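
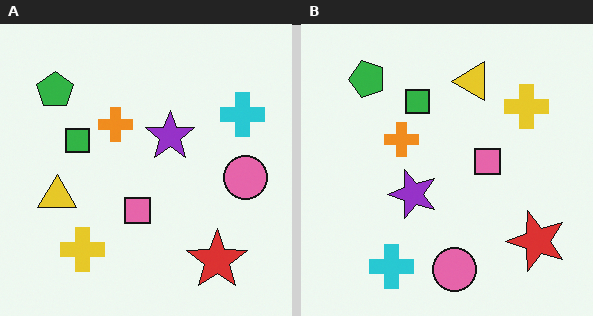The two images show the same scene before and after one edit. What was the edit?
The transformation is: transposed (reflected across the top-left ↔ bottom-right diagonal).

Shapes have swapped their row and column positions — what was in the top-right is now in the bottom-left — a diagonal reflection.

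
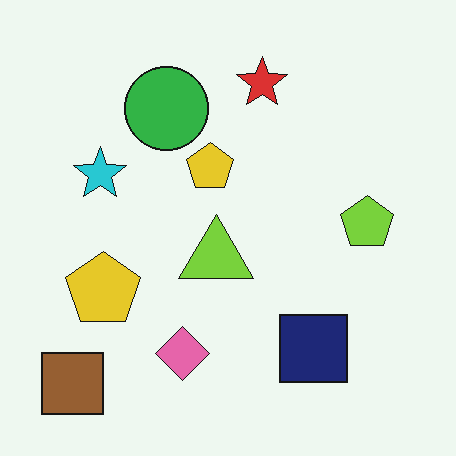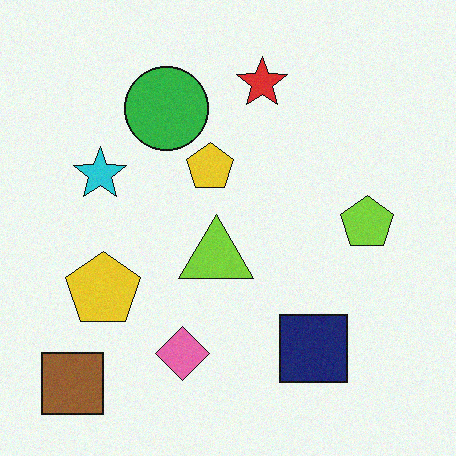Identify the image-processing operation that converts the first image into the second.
The second image is the first degraded with a light layer of grain.

Random speckle covers the whole image, including the flat background.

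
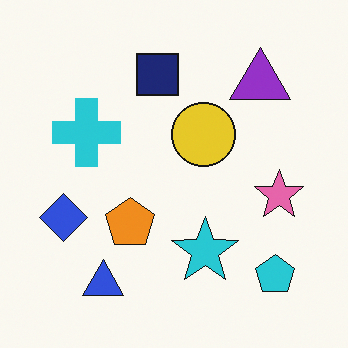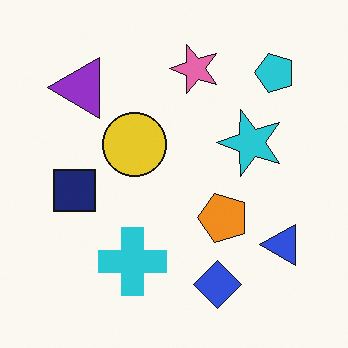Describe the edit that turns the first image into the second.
This is the original image rotated 90° counter-clockwise.

The cyan pentagon sits in the bottom-right of the first image and the top-right of the second — consistent with a whole-image 90° counter-clockwise rotation.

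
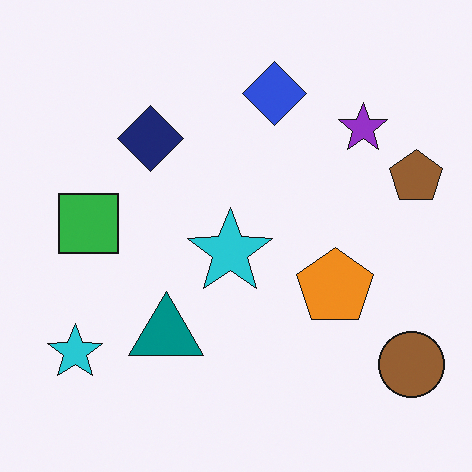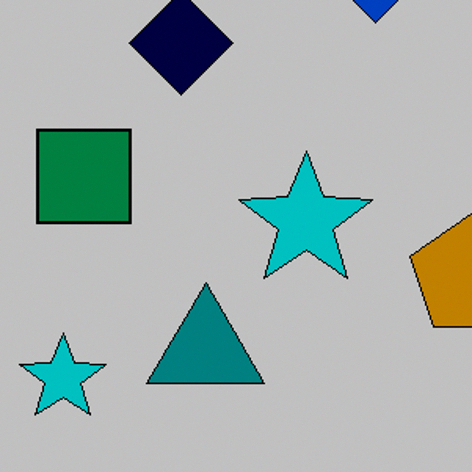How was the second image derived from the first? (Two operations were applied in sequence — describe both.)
The second image is the first heavily posterized to just a handful of flat colors, then cropped to a modestly smaller region and rescaled.

Each flat color has snapped to a coarser quantized level — most visibly, the near-white background has dropped to a flat grey. The visible shapes are larger and the field of view is narrower; shapes near the original edges may be partly or wholly outside the frame — a crop-and-rescale.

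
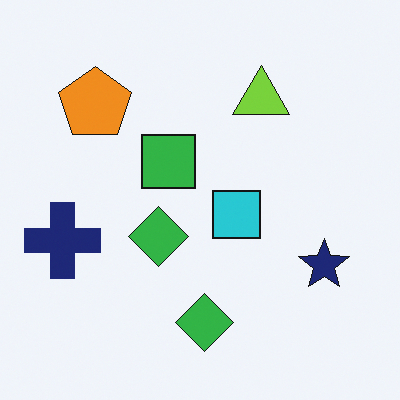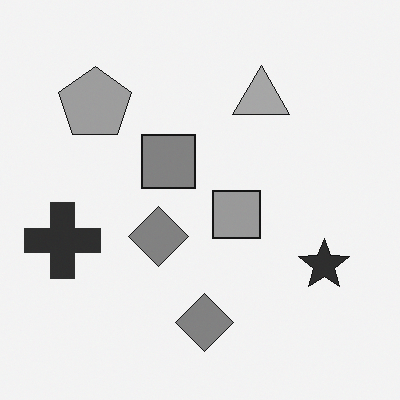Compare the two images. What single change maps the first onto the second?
Converted to grayscale.

All color is removed — every shape is now a shade of grey.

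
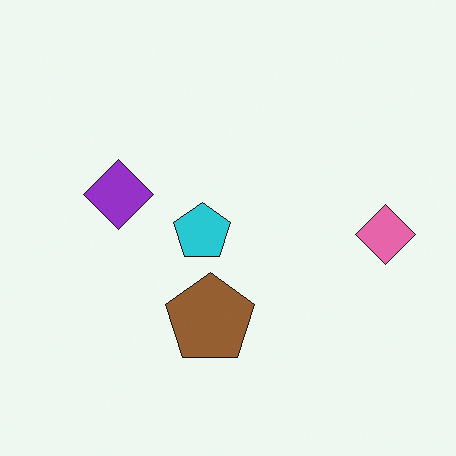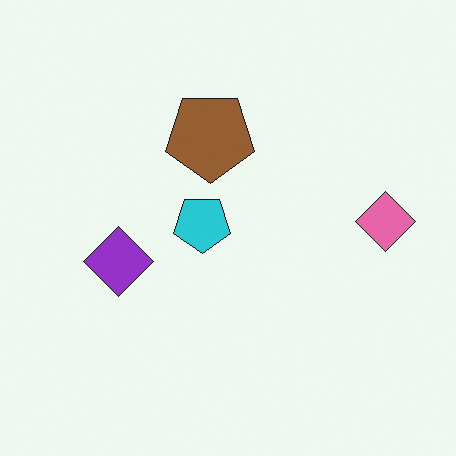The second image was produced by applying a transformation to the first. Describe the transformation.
The transformation is: flipped vertically (top ↔ bottom).

The brown pentagon is in the bottom of the first image and the top of the second — shapes on opposite sides of the horizontal midline have swapped in a mirror flip.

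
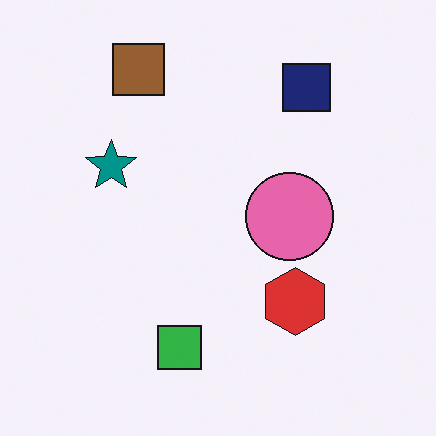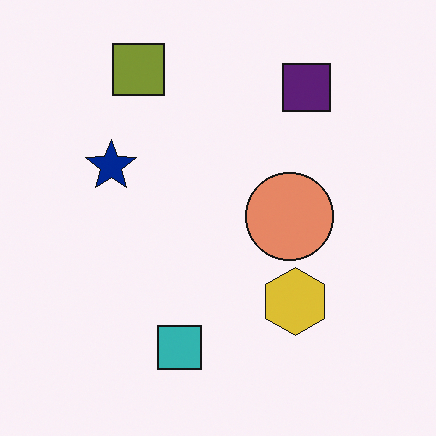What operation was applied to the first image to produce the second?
The transformation is: hue-shifted slightly.

Every shape's color has rotated by the same amount around the hue wheel — a uniform hue shift.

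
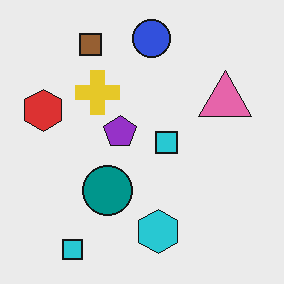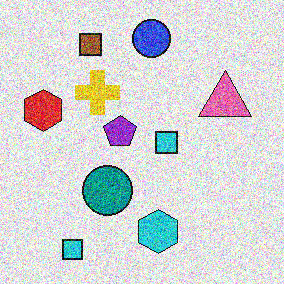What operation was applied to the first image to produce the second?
Degraded with a thick layer of grain.

Random speckle covers the whole image, including the flat background.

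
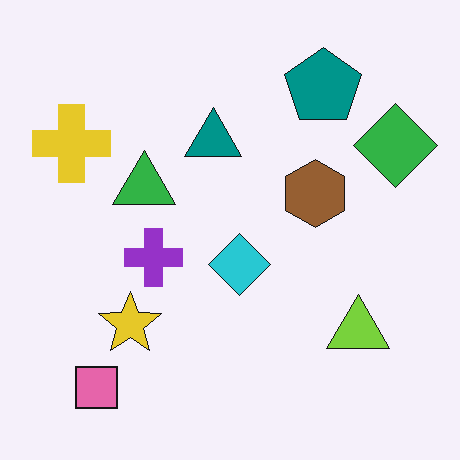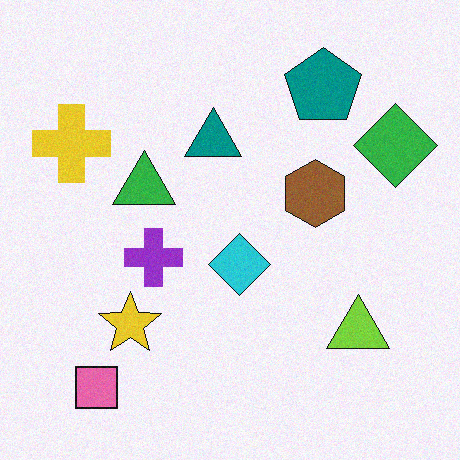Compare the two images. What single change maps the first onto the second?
Degraded with light additive noise.

Random speckle covers the whole image, including the flat background.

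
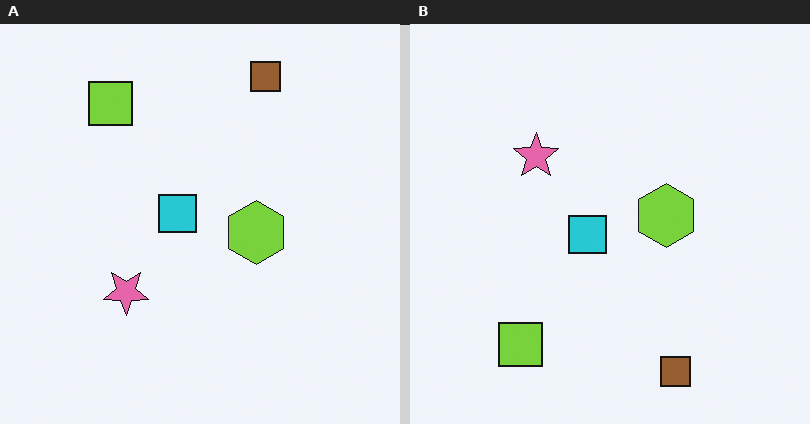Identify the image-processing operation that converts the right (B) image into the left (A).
The image was flipped vertically (top ↔ bottom).

The brown square is in the bottom of the right (B) image and the top of the left (A) — shapes on opposite sides of the horizontal midline have swapped in a mirror flip.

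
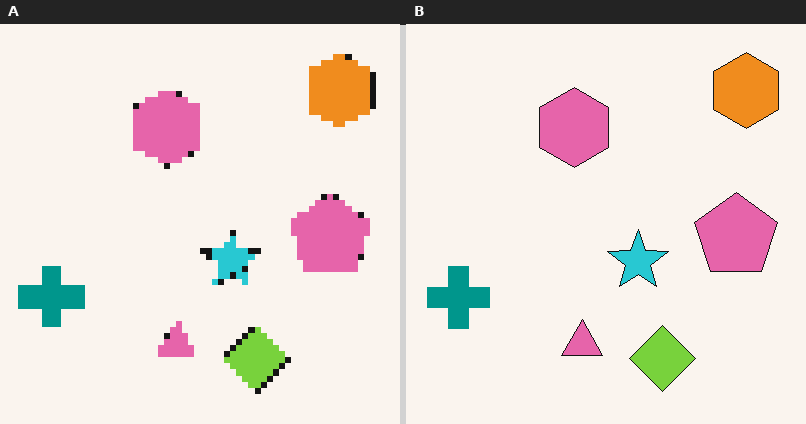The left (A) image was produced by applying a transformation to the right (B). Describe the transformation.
Moderately pixelated.

Shapes are reduced to large square blocks; fine edges and outlines are lost — a downscale-then-upscale (mosaic) effect.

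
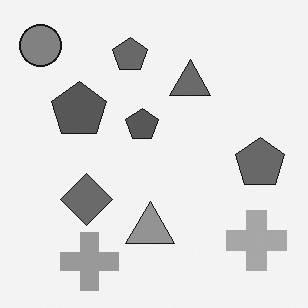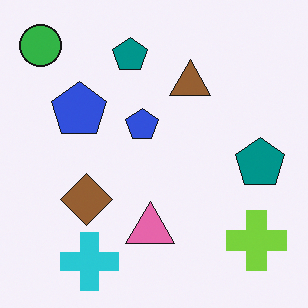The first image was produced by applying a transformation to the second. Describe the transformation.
Converted to grayscale.

All color is removed — every shape is now a shade of grey.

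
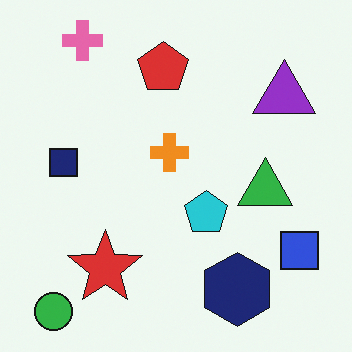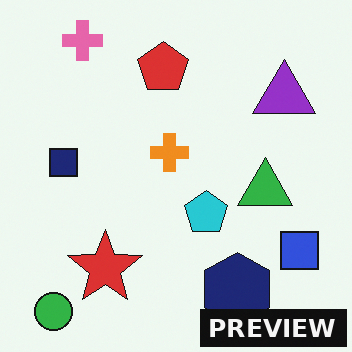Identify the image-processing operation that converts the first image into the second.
This is the original image watermarked with the text "PREVIEW" in the lower-right corner.

A dark label reading "PREVIEW" appears in the lower-right corner.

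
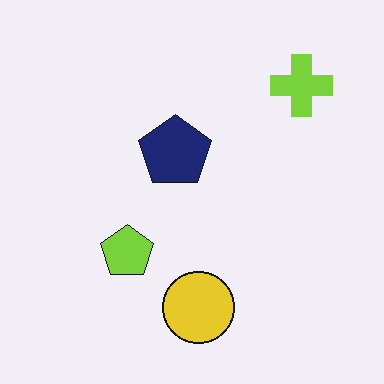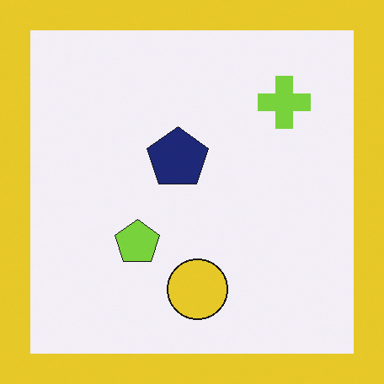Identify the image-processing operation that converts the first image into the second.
This is the original image framed with a yellow border.

A solid yellow frame runs around the edge of the second image, with the content slightly shrunk inside it.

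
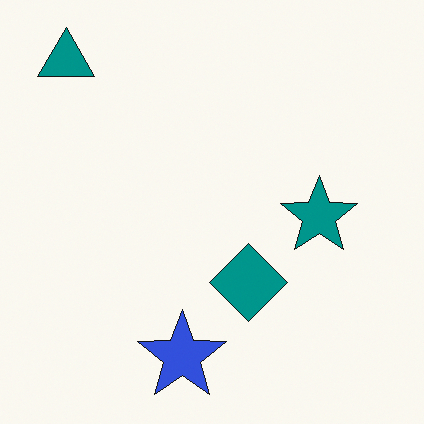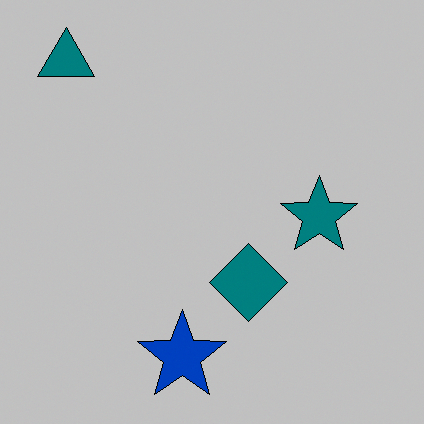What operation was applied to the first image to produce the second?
It was aggressively posterized.

Each flat color has snapped to a coarser quantized level — most visibly, the near-white background has dropped to a flat grey.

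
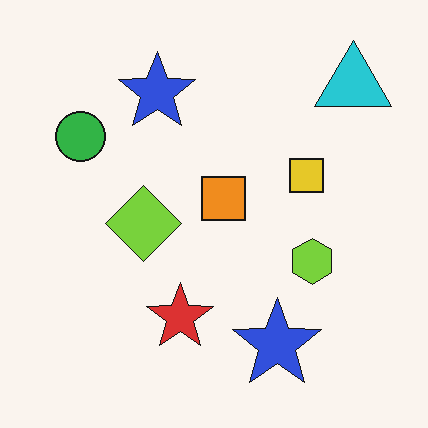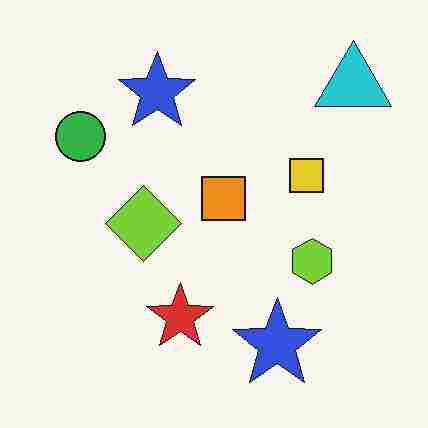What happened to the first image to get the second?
The image was degraded with heavy JPEG compression.

Blocky 8×8 compression artifacts appear around shape edges and the flat background shows ringing — characteristic JPEG degradation.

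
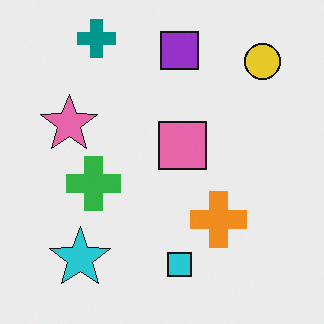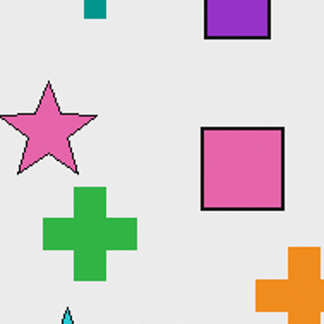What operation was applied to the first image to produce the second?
This is the original image cropped tightly and scaled back up.

The visible shapes are larger and the field of view is narrower; shapes near the original edges may be partly or wholly outside the frame — a crop-and-rescale.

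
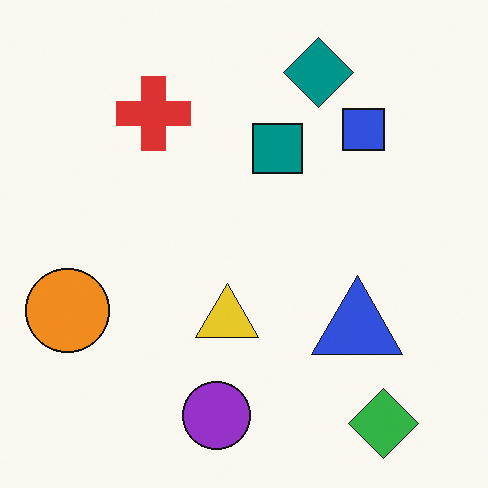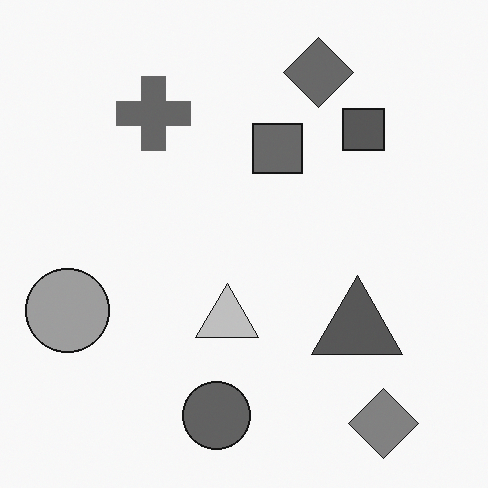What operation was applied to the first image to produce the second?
It was converted to grayscale.

All color is removed — every shape is now a shade of grey.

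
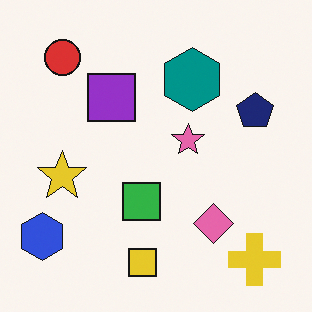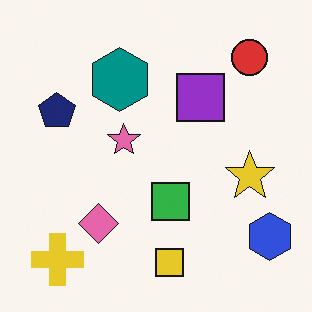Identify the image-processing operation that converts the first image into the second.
The transformation is: flipped horizontally (left ↔ right).

The blue hexagon is in the bottom-left of the first image and the bottom-right of the second — shapes on opposite sides of the vertical midline have swapped in a mirror flip.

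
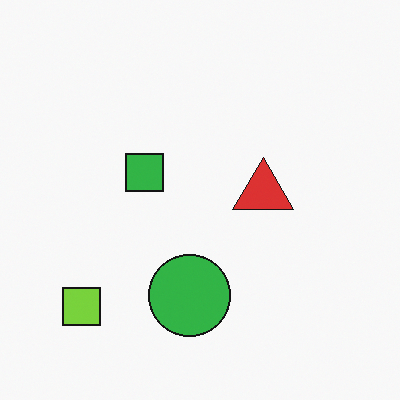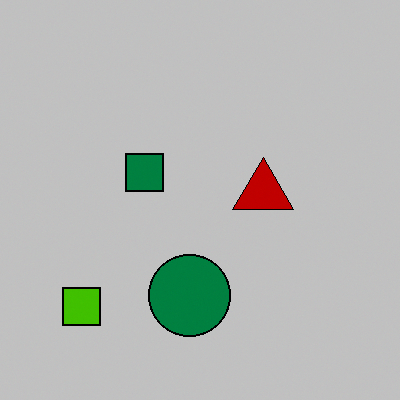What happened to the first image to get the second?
The second image is the first heavily posterized to just a handful of flat colors.

Each flat color has snapped to a coarser quantized level — most visibly, the near-white background has dropped to a flat grey.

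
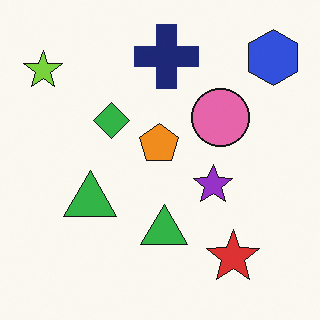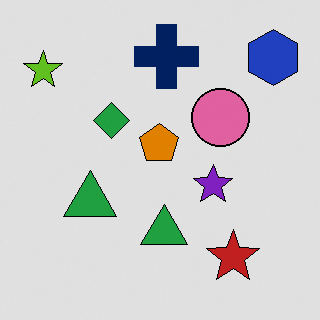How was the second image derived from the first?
The second image is the first moderately posterized.

Each flat color has snapped to a coarser quantized level — most visibly, the near-white background has dropped to a flat grey.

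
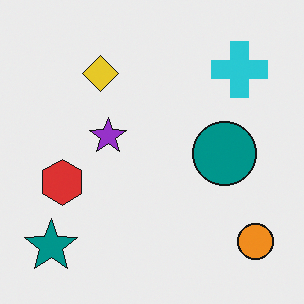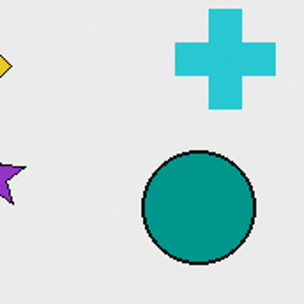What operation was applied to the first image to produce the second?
The image was cropped to a noticeably smaller region and rescaled.

The visible shapes are larger and the field of view is narrower; shapes near the original edges may be partly or wholly outside the frame — a crop-and-rescale.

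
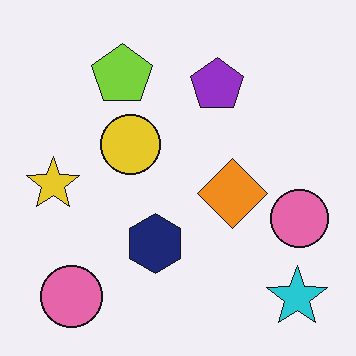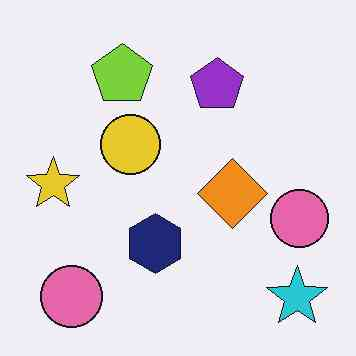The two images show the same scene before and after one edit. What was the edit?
The transformation is: JPEG-compressed with visible artifacts.

Blocky 8×8 compression artifacts appear around shape edges and the flat background shows ringing — characteristic JPEG degradation.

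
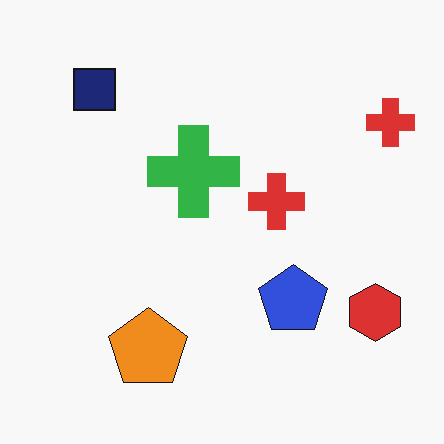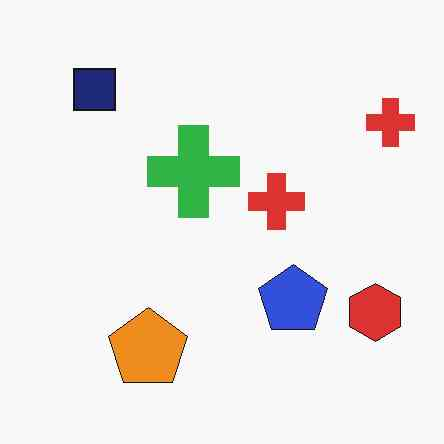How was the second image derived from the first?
JPEG-compressed with visible artifacts.

Blocky 8×8 compression artifacts appear around shape edges and the flat background shows ringing — characteristic JPEG degradation.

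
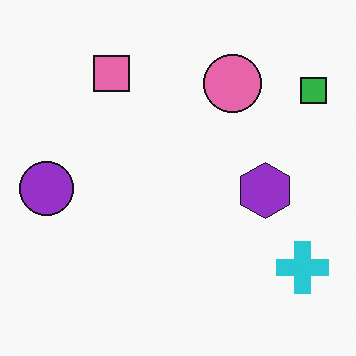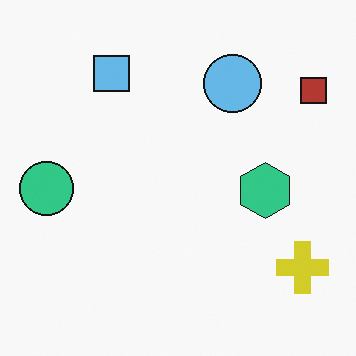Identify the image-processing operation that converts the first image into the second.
Hue-shifted through roughly half the color wheel.

Every shape's color has rotated by the same amount around the hue wheel — a uniform hue shift.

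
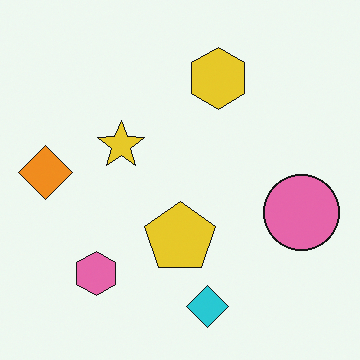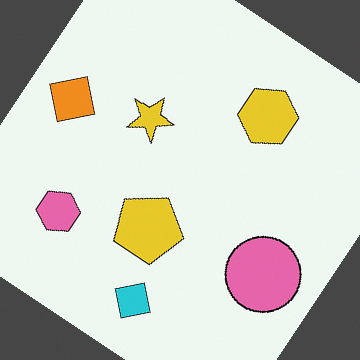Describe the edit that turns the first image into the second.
The image was rotated clockwise by a large amount — several tens of degrees.

Every shape is tilted by the same angle and the image corners show triangular fill wedges — a whole-image rotation by a non-right angle.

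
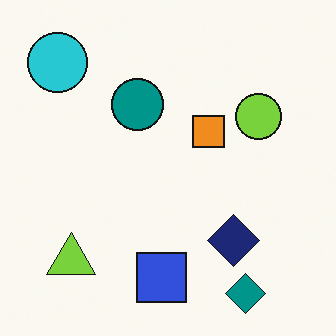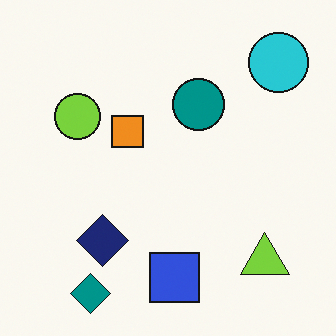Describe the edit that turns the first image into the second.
The transformation is: flipped horizontally (left ↔ right).

The cyan circle is in the top-left of the first image and the top-right of the second — shapes on opposite sides of the vertical midline have swapped in a mirror flip.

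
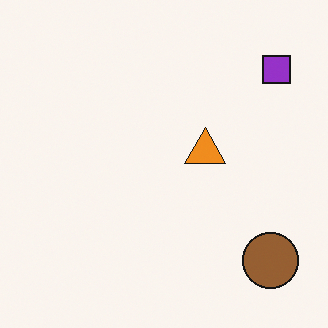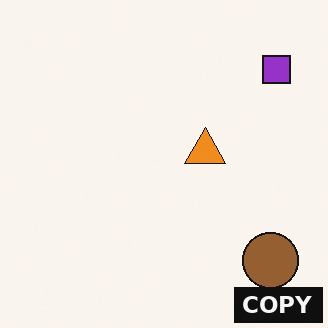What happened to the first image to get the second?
The second image is the first watermarked with the text "COPY" in the lower-right corner.

A dark label reading "COPY" appears in the lower-right corner.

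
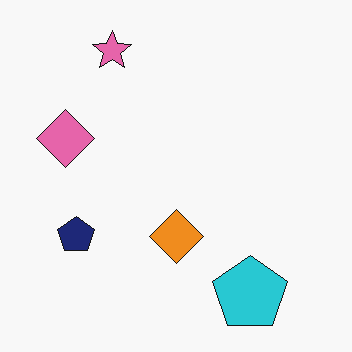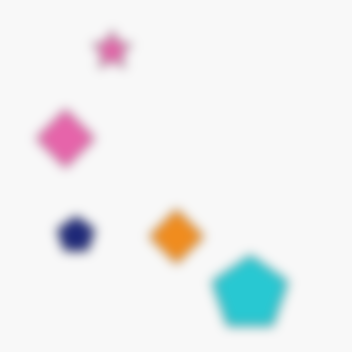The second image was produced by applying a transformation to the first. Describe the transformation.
The transformation is: strongly gaussian-blurred.

Shape edges and outlines are uniformly softened across the whole image.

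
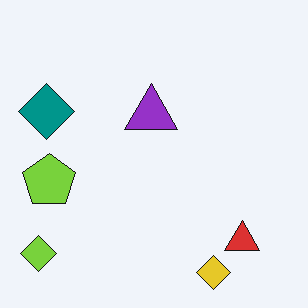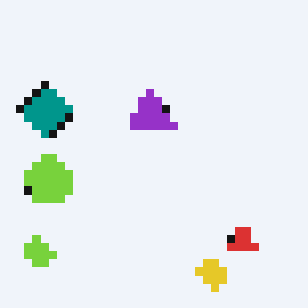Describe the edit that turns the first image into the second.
Pixelated into visible square blocks.

Shapes are reduced to large square blocks; fine edges and outlines are lost — a downscale-then-upscale (mosaic) effect.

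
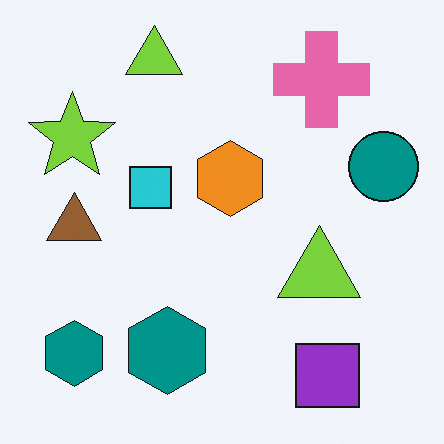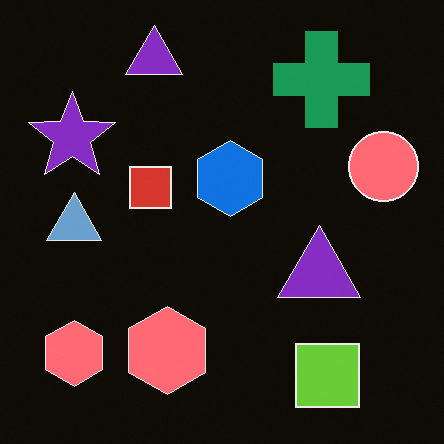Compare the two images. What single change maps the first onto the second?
It was color-inverted (negative).

The light background has become dark and every shape's color is its complement — a photographic negative.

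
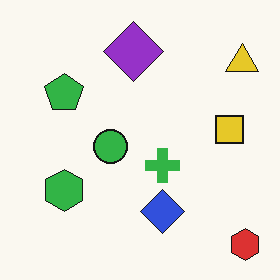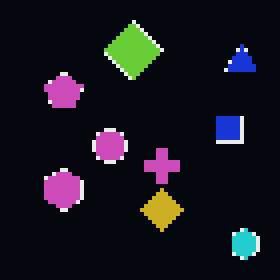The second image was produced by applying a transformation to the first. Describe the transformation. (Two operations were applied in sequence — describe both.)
The second image is the first lightly pixelated (a mild mosaic effect), then color-inverted (negative).

Shapes are reduced to large square blocks; fine edges and outlines are lost — a downscale-then-upscale (mosaic) effect. The light background has become dark and every shape's color is its complement — a photographic negative.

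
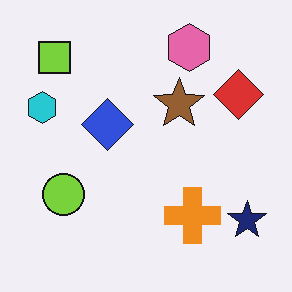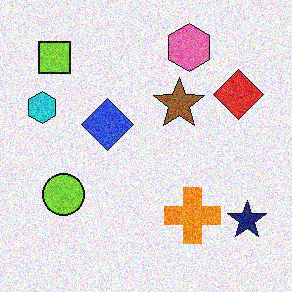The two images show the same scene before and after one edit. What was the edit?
The transformation is: degraded with visible gaussian noise.

Random speckle covers the whole image, including the flat background.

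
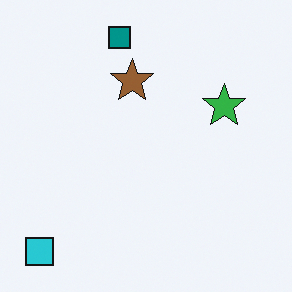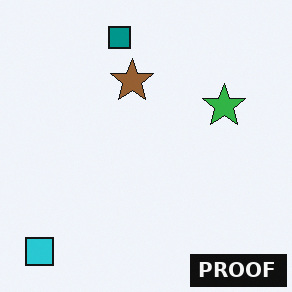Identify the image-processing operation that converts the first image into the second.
The transformation is: watermarked with the text "PROOF" in the lower-right corner.

A dark label reading "PROOF" appears in the lower-right corner.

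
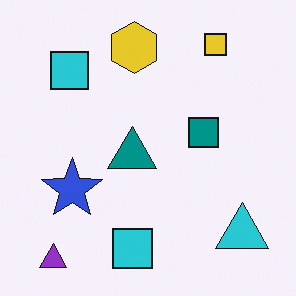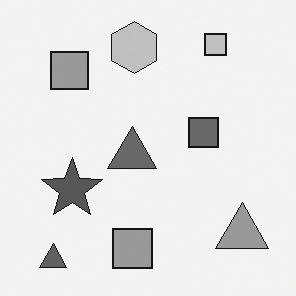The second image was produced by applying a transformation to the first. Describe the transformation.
This is the original image converted to grayscale.

All color is removed — every shape is now a shade of grey.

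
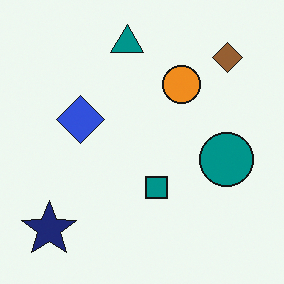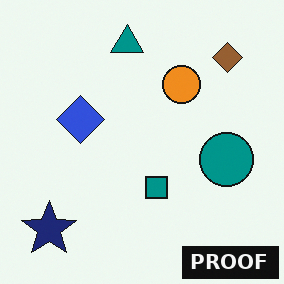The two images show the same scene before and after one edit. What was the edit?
It was watermarked with the text "PROOF" in the lower-right corner.

A dark label reading "PROOF" appears in the lower-right corner.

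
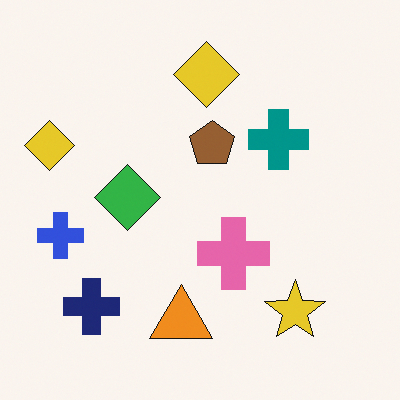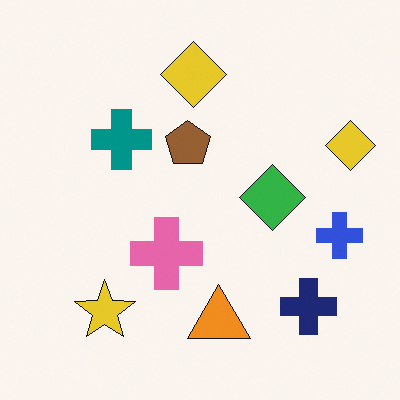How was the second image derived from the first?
It was flipped horizontally (left ↔ right).

The blue cross is in the left of the first image and the right of the second — shapes on opposite sides of the vertical midline have swapped in a mirror flip.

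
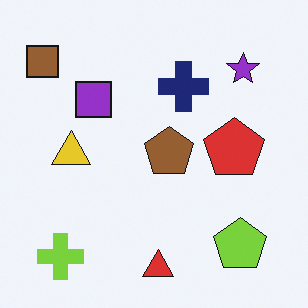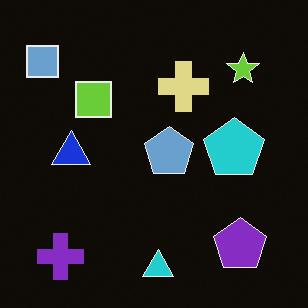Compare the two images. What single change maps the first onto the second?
The transformation is: color-inverted (negative).

The light background has become dark and every shape's color is its complement — a photographic negative.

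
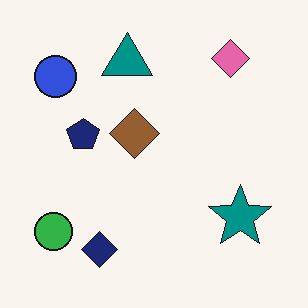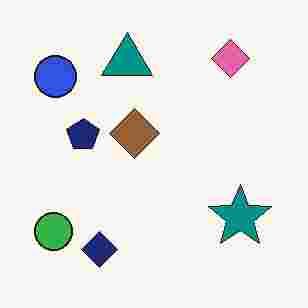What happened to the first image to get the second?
Degraded with heavy JPEG compression.

Blocky 8×8 compression artifacts appear around shape edges and the flat background shows ringing — characteristic JPEG degradation.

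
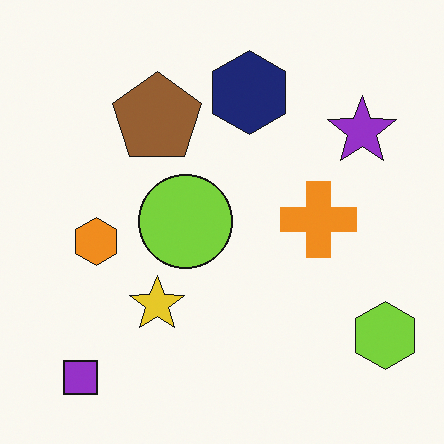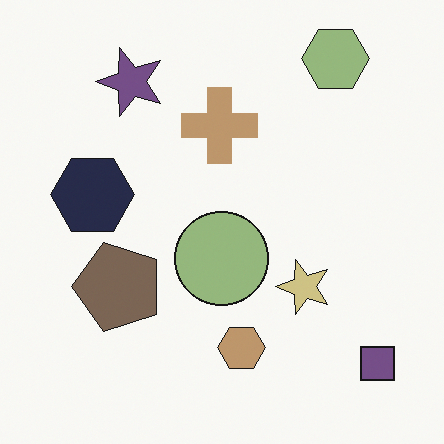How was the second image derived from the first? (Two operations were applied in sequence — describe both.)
Rotated 90° counter-clockwise, then made much more muted (saturation change).

The purple square sits in the bottom-left of the first image and the bottom-right of the second — consistent with a whole-image 90° counter-clockwise rotation. All colors are more muted and greyish — a global saturation change.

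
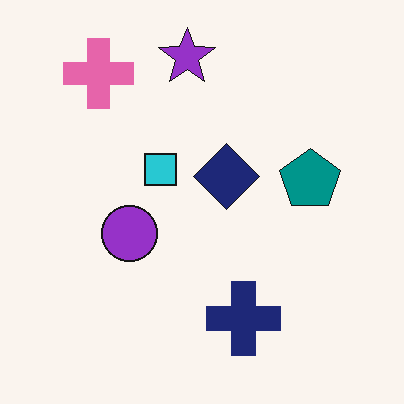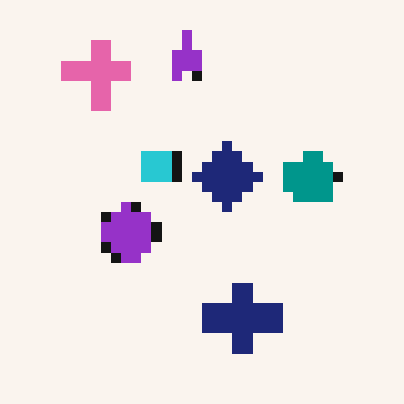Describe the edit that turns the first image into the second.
The second image is the first coarsely pixelated.

Shapes are reduced to large square blocks; fine edges and outlines are lost — a downscale-then-upscale (mosaic) effect.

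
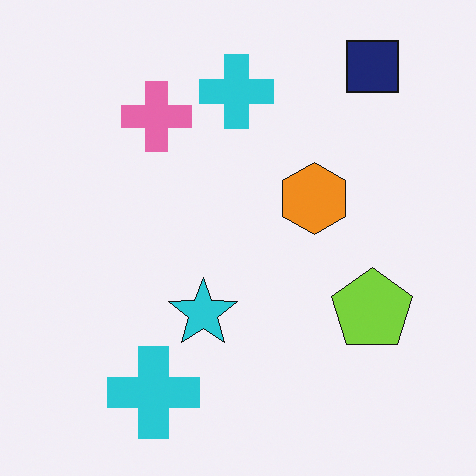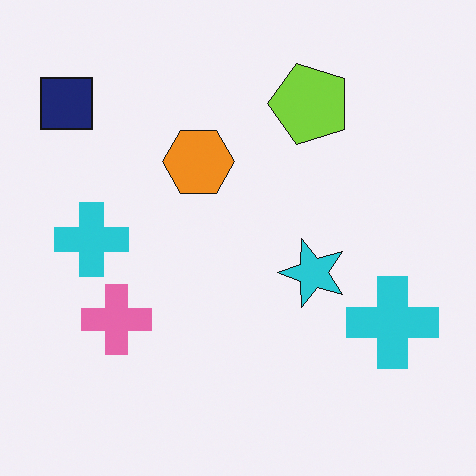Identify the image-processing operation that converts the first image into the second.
The second image is the first rotated 90° counter-clockwise.

The navy square sits in the top-right of the first image and the top-left of the second — consistent with a whole-image 90° counter-clockwise rotation.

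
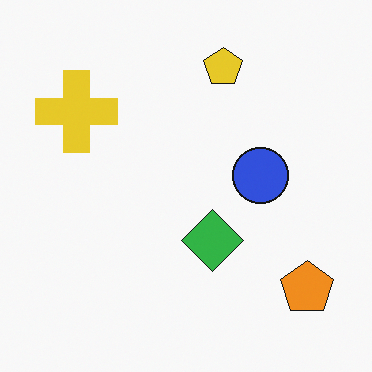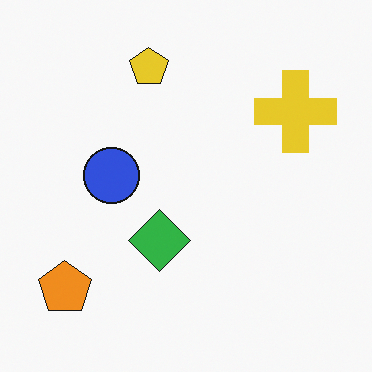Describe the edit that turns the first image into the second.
The image was flipped horizontally (left ↔ right).

The orange pentagon is in the bottom-right of the first image and the bottom-left of the second — shapes on opposite sides of the vertical midline have swapped in a mirror flip.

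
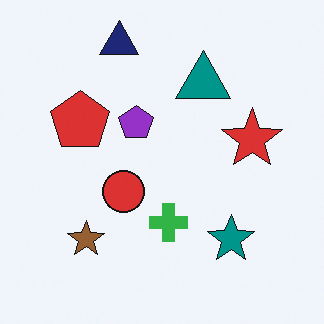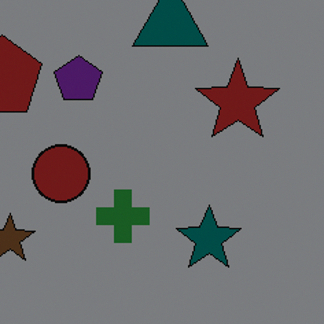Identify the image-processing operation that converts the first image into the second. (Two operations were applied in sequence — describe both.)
It was cropped to a modestly smaller region and rescaled, then substantially darkened.

The visible shapes are larger and the field of view is narrower; shapes near the original edges may be partly or wholly outside the frame — a crop-and-rescale. Every pixel — background and shapes alike — is uniformly darkened.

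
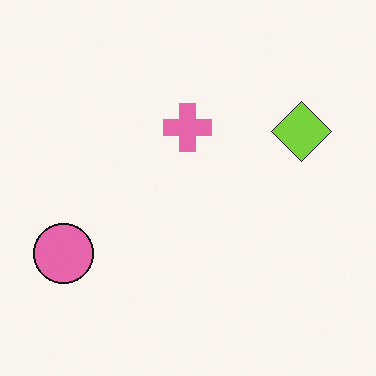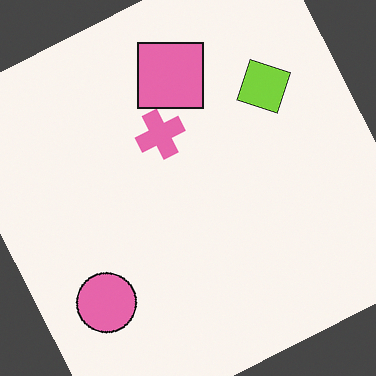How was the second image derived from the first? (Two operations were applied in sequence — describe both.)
This is the original image rotated counter-clockwise by a moderate amount, then overlaid with an additional pink square.

Every shape is tilted by the same angle and the image corners show triangular fill wedges — a whole-image rotation by a non-right angle. A pink square appears in the second image that is absent from the first.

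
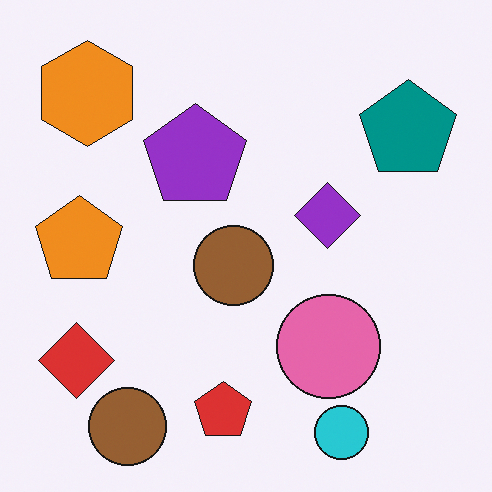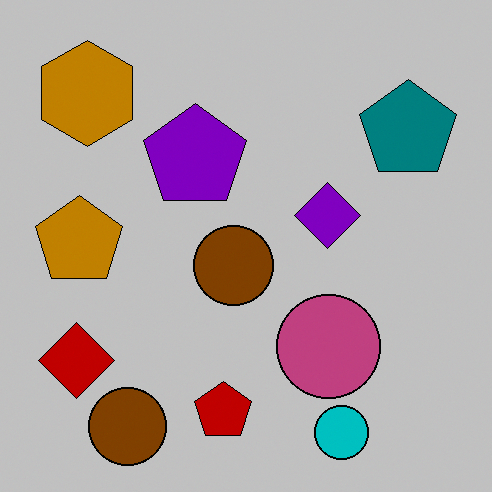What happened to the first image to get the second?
This is the original image aggressively posterized.

Each flat color has snapped to a coarser quantized level — most visibly, the near-white background has dropped to a flat grey.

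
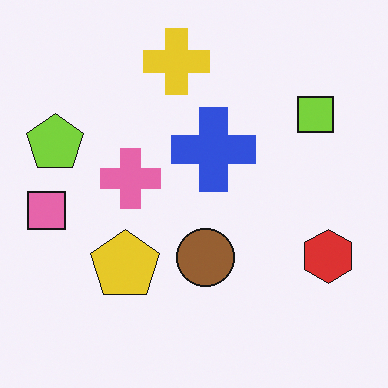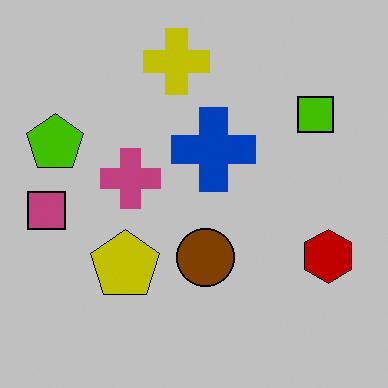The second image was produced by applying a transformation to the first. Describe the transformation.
Aggressively posterized.

Each flat color has snapped to a coarser quantized level — most visibly, the near-white background has dropped to a flat grey.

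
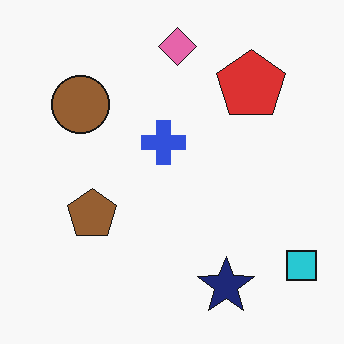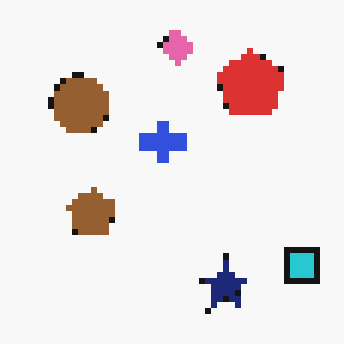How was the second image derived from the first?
The transformation is: pixelated into visible square blocks.

Shapes are reduced to large square blocks; fine edges and outlines are lost — a downscale-then-upscale (mosaic) effect.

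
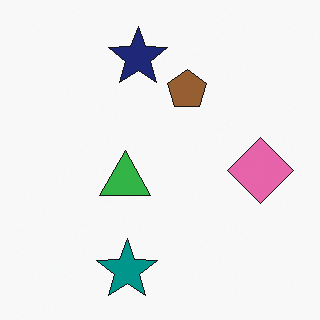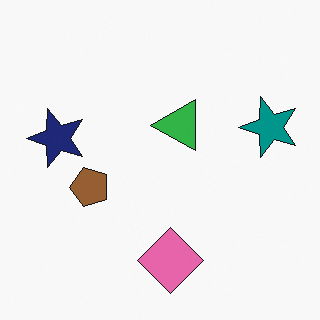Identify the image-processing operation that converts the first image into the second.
This is the original image transposed (reflected across the top-left ↔ bottom-right diagonal).

Shapes have swapped their row and column positions — what was in the top-right is now in the bottom-left — a diagonal reflection.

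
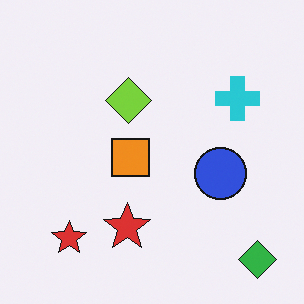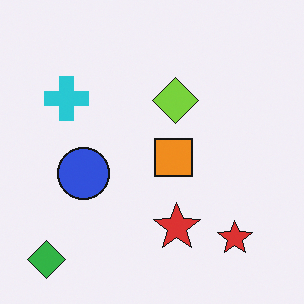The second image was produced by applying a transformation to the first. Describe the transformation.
The image was flipped horizontally (left ↔ right).

The green diamond is in the bottom-right of the first image and the bottom-left of the second — shapes on opposite sides of the vertical midline have swapped in a mirror flip.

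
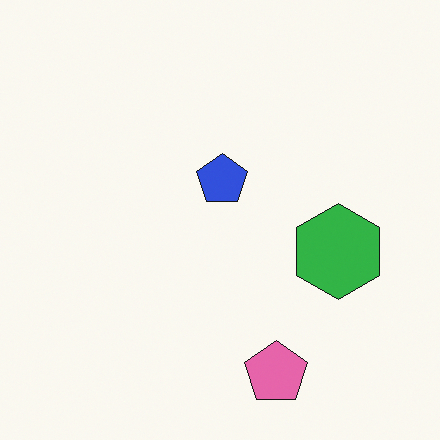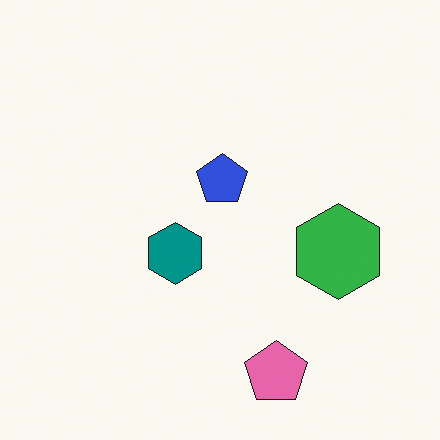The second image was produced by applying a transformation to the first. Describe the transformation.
The transformation is: overlaid with an additional teal hexagon.

A teal hexagon appears in the second image that is absent from the first.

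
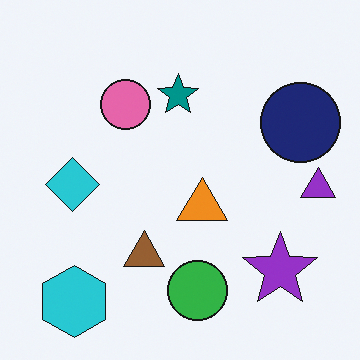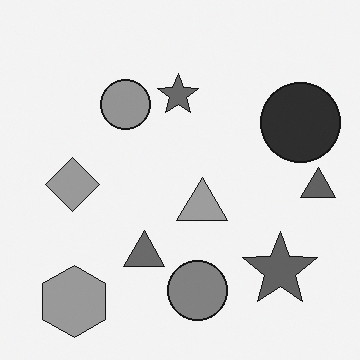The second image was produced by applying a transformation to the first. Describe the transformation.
This is the original image converted to grayscale.

All color is removed — every shape is now a shade of grey.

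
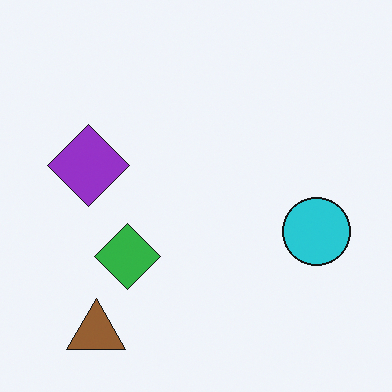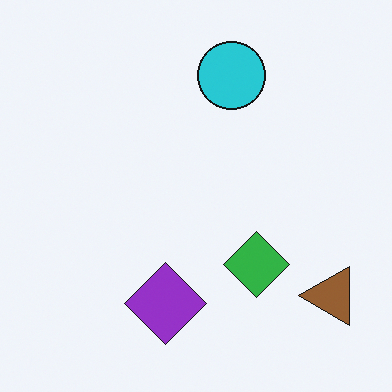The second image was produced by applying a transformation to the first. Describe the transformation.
The second image is the first rotated 90° counter-clockwise.

The brown triangle sits in the bottom-left of the first image and the bottom-right of the second — consistent with a whole-image 90° counter-clockwise rotation.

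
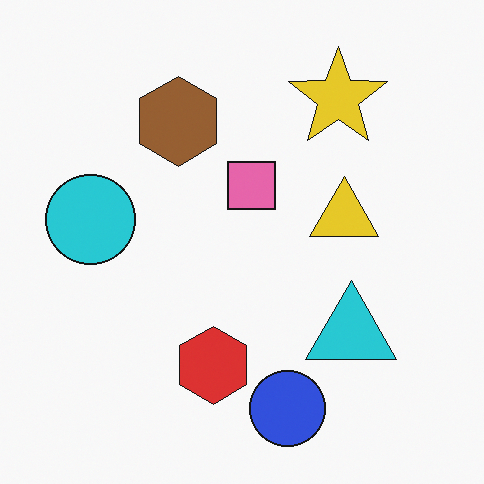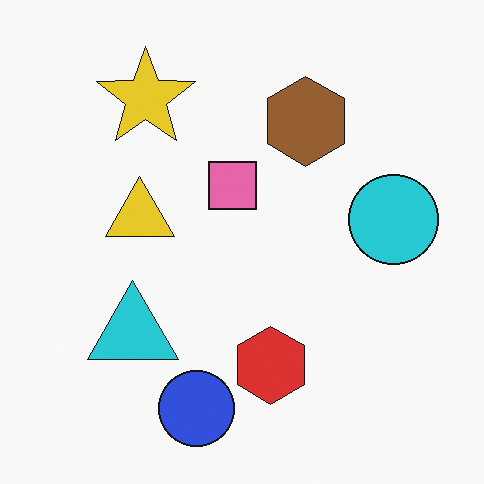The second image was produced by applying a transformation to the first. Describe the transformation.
Flipped horizontally (left ↔ right).

The cyan circle is in the left of the first image and the right of the second — shapes on opposite sides of the vertical midline have swapped in a mirror flip.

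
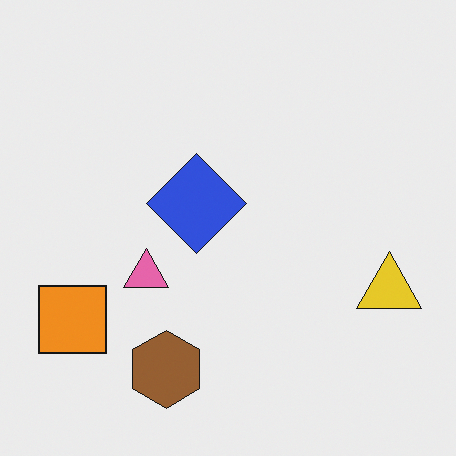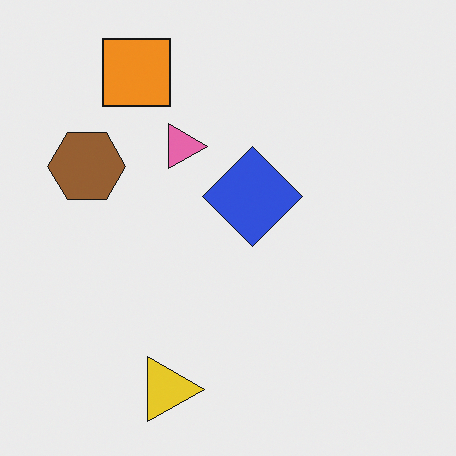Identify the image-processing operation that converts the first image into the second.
The second image is the first rotated 90° clockwise.

The orange square sits in the bottom-left of the first image and the top-left of the second — consistent with a whole-image 90° clockwise rotation.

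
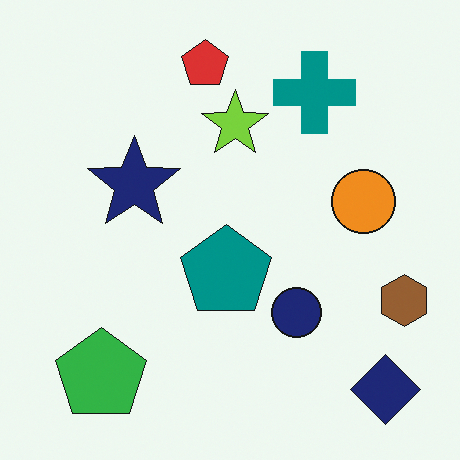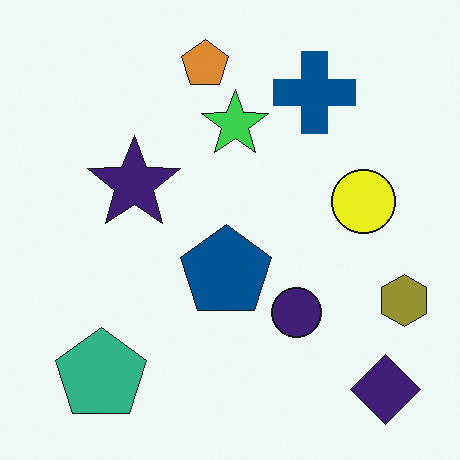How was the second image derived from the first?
The transformation is: hue-shifted by a small amount.

Every shape's color has rotated by the same amount around the hue wheel — a uniform hue shift.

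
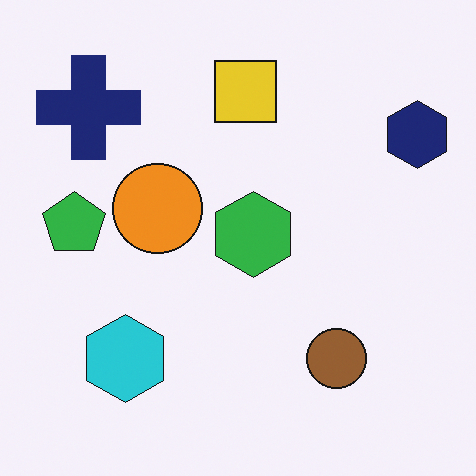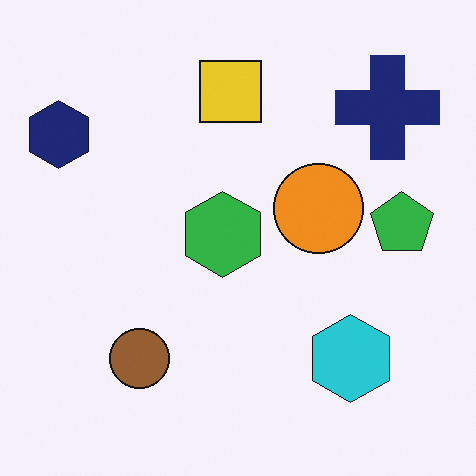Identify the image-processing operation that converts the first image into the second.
Flipped horizontally (left ↔ right).

The navy hexagon is in the top-right of the first image and the top-left of the second — shapes on opposite sides of the vertical midline have swapped in a mirror flip.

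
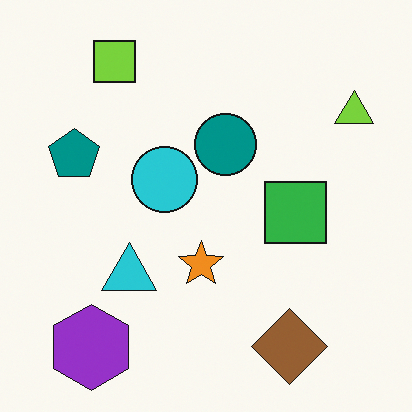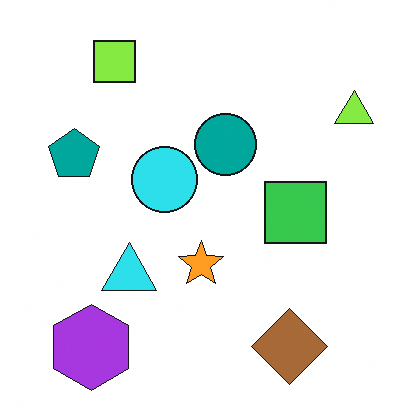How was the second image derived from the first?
This is the original image slightly brightened.

Every pixel — background and shapes alike — is uniformly brightened.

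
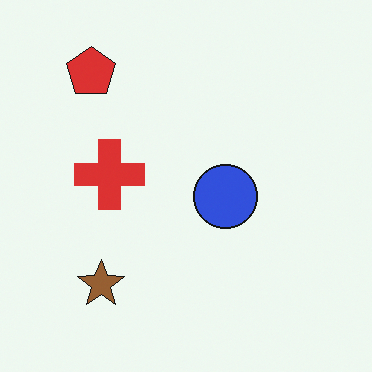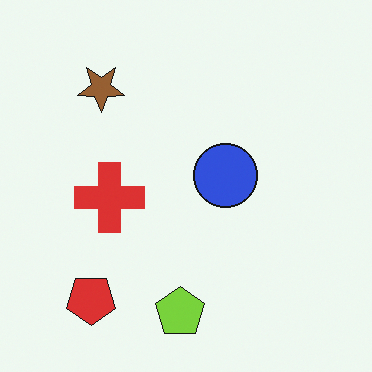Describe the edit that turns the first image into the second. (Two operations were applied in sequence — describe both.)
This is the original image flipped vertically (top ↔ bottom), then overlaid with an additional lime pentagon.

The red pentagon is in the top-left of the first image and the bottom-left of the second — shapes on opposite sides of the horizontal midline have swapped in a mirror flip. A lime pentagon appears in the second image that is absent from the first.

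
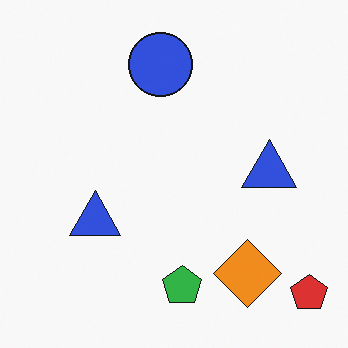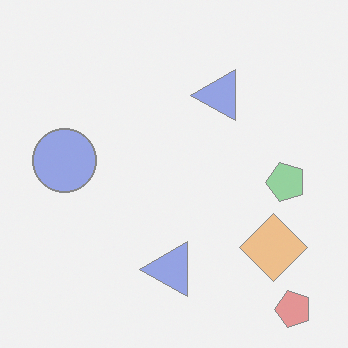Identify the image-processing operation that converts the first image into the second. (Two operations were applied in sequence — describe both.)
Transposed (reflected across the top-left ↔ bottom-right diagonal), then given much lower contrast.

Shapes have swapped their row and column positions — what was in the top-right is now in the bottom-left — a diagonal reflection. Tones are pushed toward mid-grey across the whole image — a global contrast change.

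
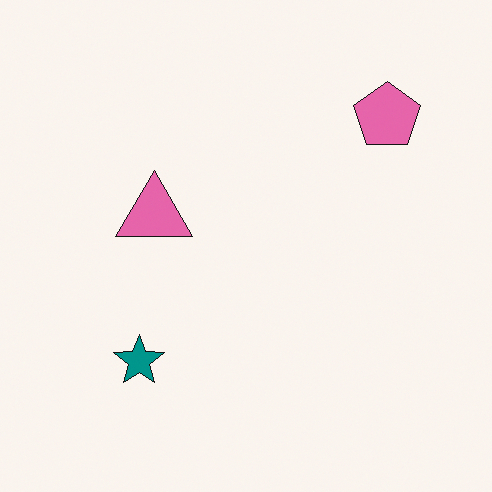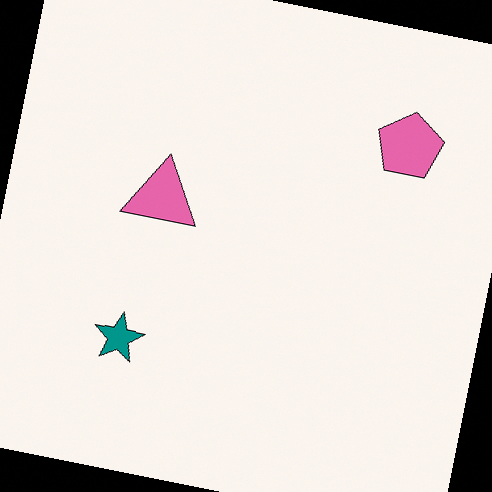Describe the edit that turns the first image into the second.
The transformation is: rotated clockwise by a small amount.

Every shape is tilted by the same angle and the image corners show triangular fill wedges — a whole-image rotation by a non-right angle.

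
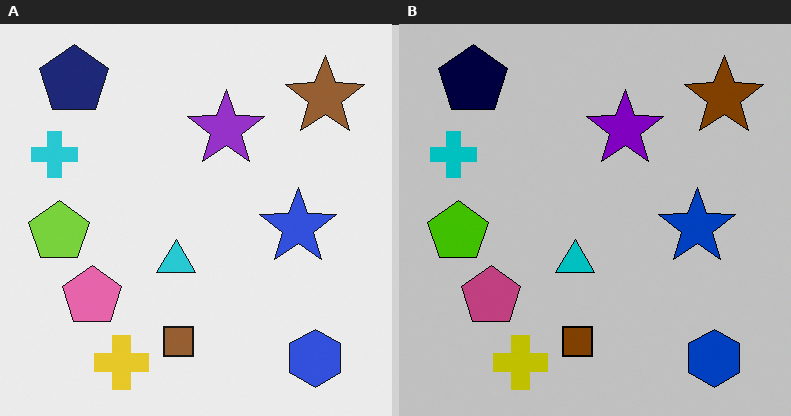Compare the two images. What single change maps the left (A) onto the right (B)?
It was heavily posterized to just a handful of flat colors.

Each flat color has snapped to a coarser quantized level — most visibly, the near-white background has dropped to a flat grey.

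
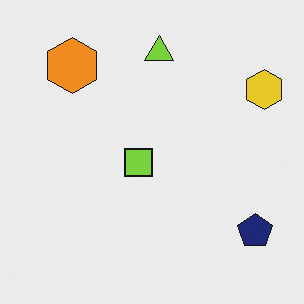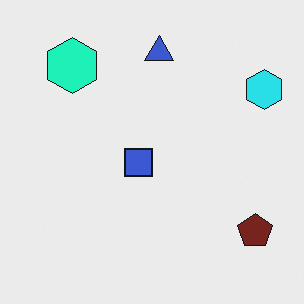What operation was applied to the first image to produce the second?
This is the original image hue-shifted noticeably.

Every shape's color has rotated by the same amount around the hue wheel — a uniform hue shift.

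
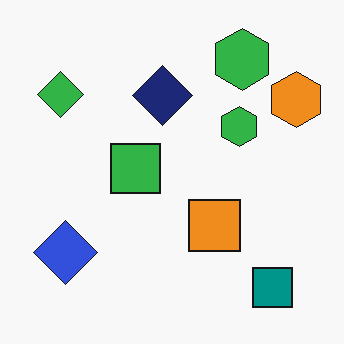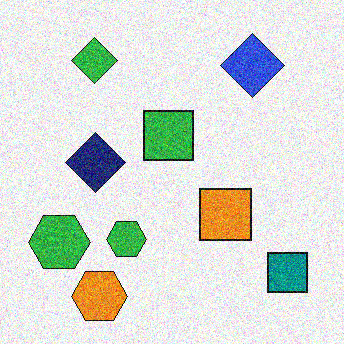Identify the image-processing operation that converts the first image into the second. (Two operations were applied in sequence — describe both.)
It was degraded with a thick layer of grain, then transposed (reflected across the top-left ↔ bottom-right diagonal).

Random speckle covers the whole image, including the flat background. Shapes have swapped their row and column positions — what was in the top-right is now in the bottom-left — a diagonal reflection.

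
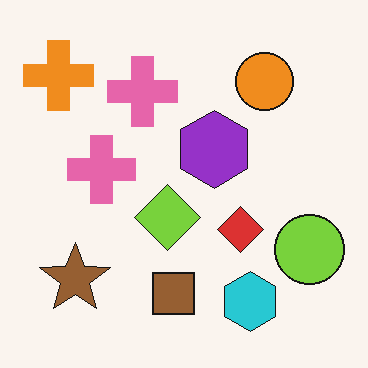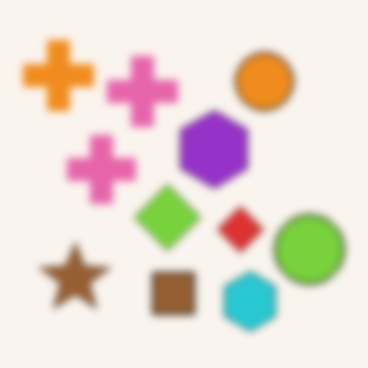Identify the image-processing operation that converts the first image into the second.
It was moderately blurred.

Shape edges and outlines are uniformly softened across the whole image.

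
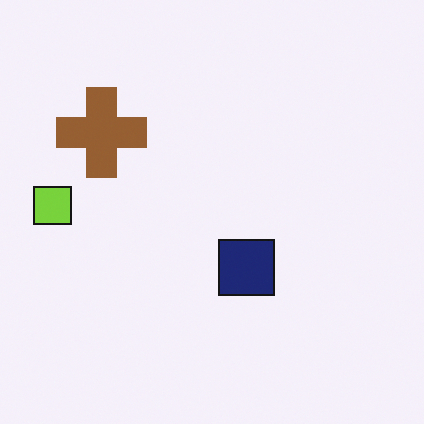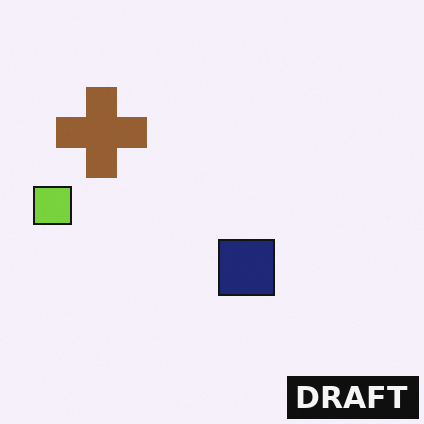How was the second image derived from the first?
The second image is the first watermarked with the text "DRAFT" in the lower-right corner.

A dark label reading "DRAFT" appears in the lower-right corner.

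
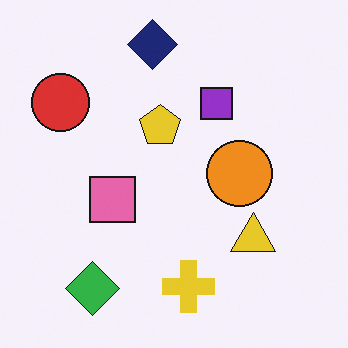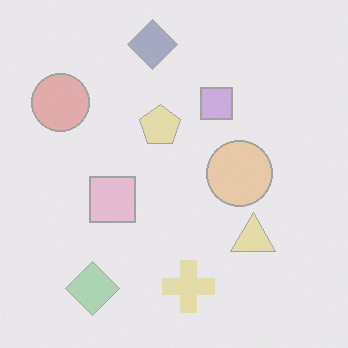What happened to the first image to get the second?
This is the original image washed out (contrast reduced).

Tones are pushed toward mid-grey across the whole image — a global contrast change.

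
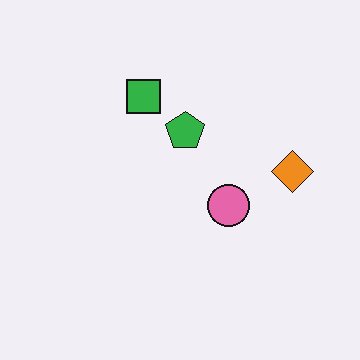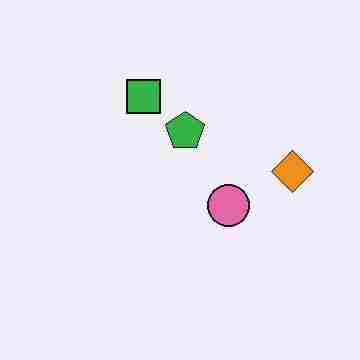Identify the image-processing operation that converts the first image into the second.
The transformation is: heavily JPEG-compressed with obvious blocking artifacts.

Blocky 8×8 compression artifacts appear around shape edges and the flat background shows ringing — characteristic JPEG degradation.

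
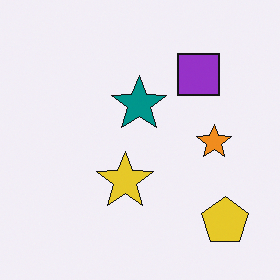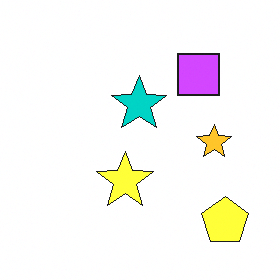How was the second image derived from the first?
This is the original image substantially brightened.

Every pixel — background and shapes alike — is uniformly brightened.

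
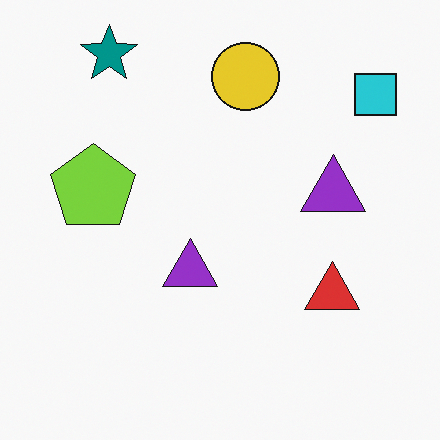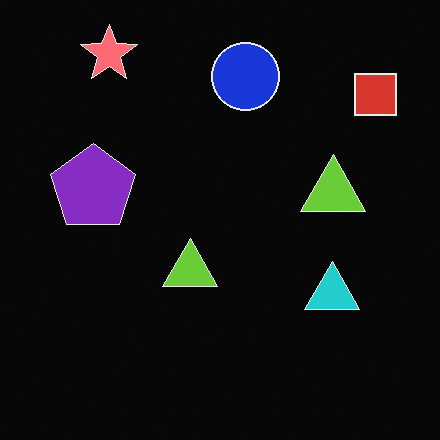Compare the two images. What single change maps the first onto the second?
The image was color-inverted (negative).

The light background has become dark and every shape's color is its complement — a photographic negative.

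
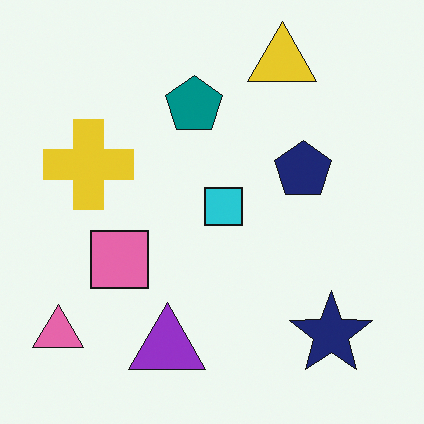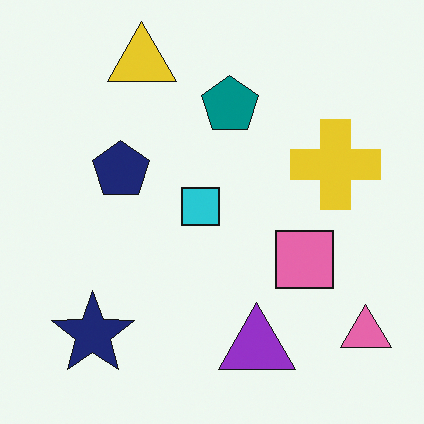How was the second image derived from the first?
It was flipped horizontally (left ↔ right).

The pink triangle is in the bottom-left of the first image and the bottom-right of the second — shapes on opposite sides of the vertical midline have swapped in a mirror flip.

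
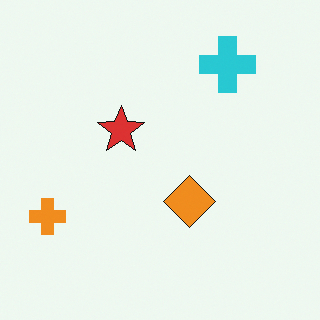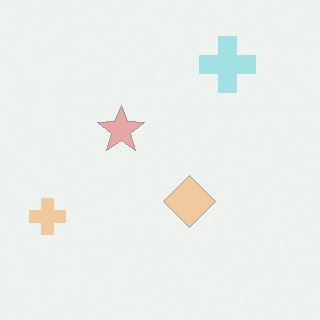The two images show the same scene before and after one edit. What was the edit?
This is the original image washed out (contrast reduced).

Tones are pushed toward mid-grey across the whole image — a global contrast change.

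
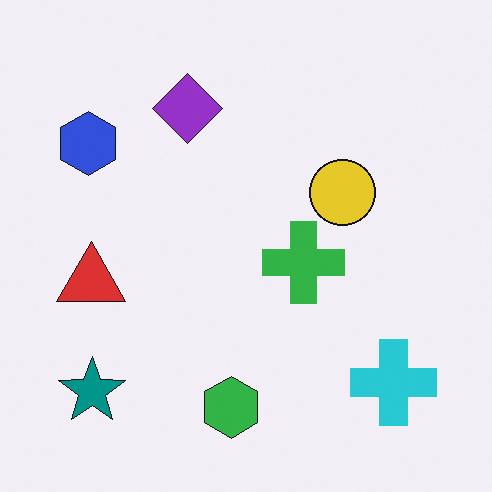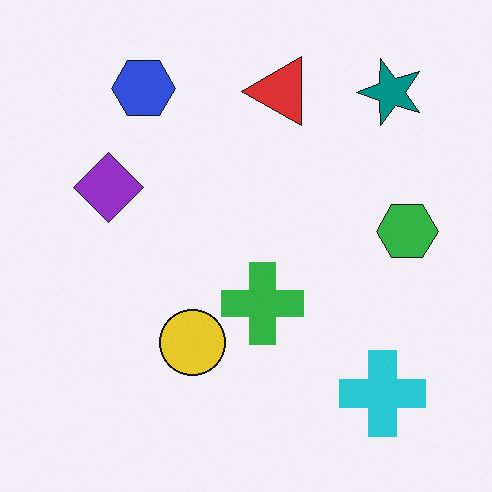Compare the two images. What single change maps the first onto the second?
It was transposed (reflected across the top-left ↔ bottom-right diagonal).

Shapes have swapped their row and column positions — what was in the top-right is now in the bottom-left — a diagonal reflection.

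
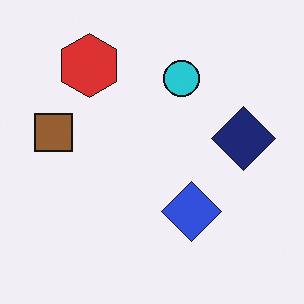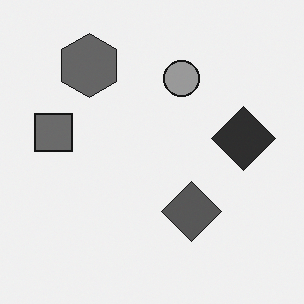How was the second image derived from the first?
This is the original image converted to grayscale.

All color is removed — every shape is now a shade of grey.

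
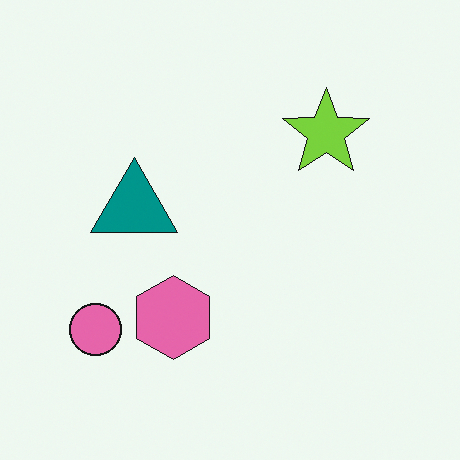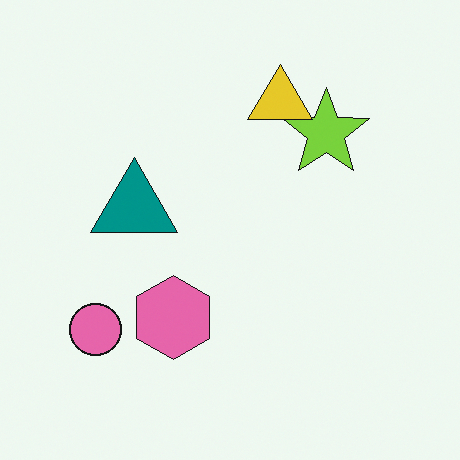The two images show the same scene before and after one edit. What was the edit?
It was overlaid with an additional yellow triangle.

A yellow triangle appears in the second image that is absent from the first.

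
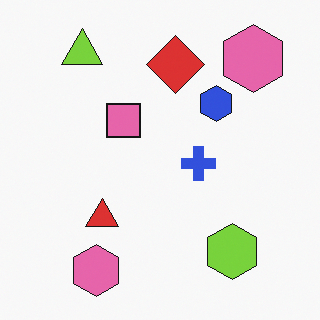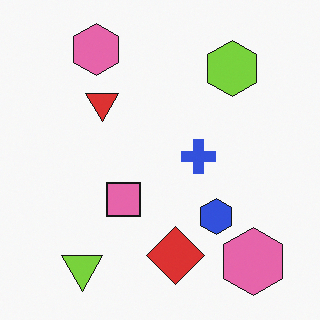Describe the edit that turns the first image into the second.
Flipped vertically (top ↔ bottom).

The lime triangle is in the top-left of the first image and the bottom-left of the second — shapes on opposite sides of the horizontal midline have swapped in a mirror flip.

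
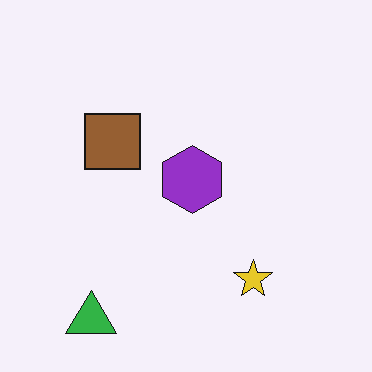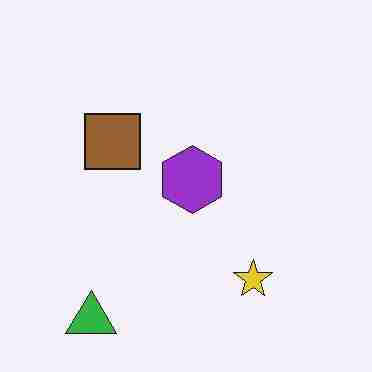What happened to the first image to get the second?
The image was degraded with heavy JPEG compression.

Blocky 8×8 compression artifacts appear around shape edges and the flat background shows ringing — characteristic JPEG degradation.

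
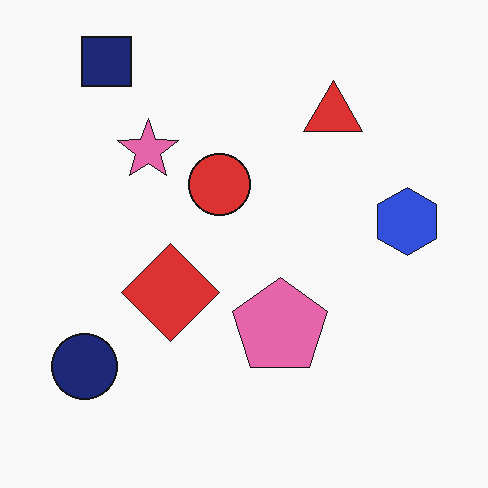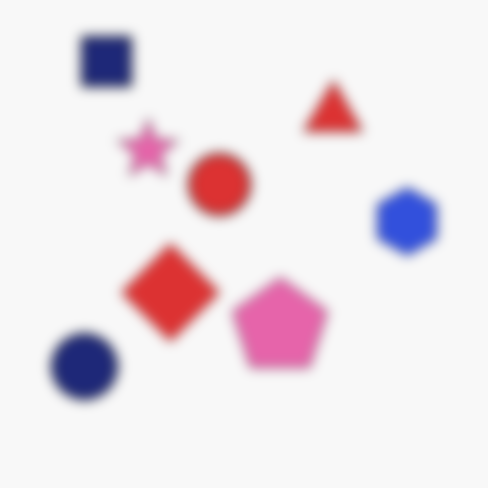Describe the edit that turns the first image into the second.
It was strongly gaussian-blurred.

Shape edges and outlines are uniformly softened across the whole image.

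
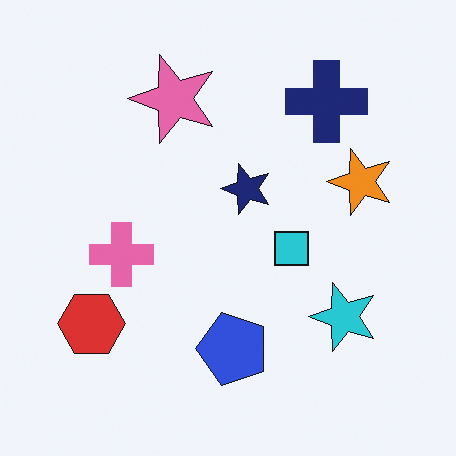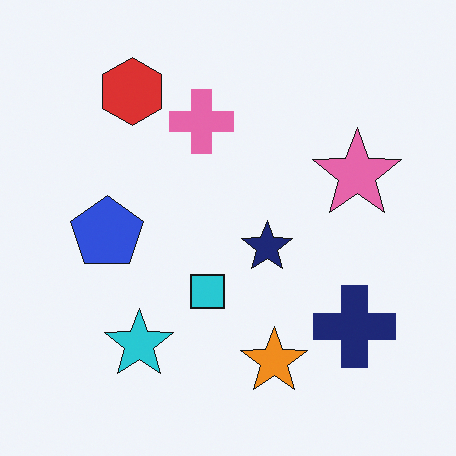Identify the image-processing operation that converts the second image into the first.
This is the original image rotated 90° counter-clockwise.

The red hexagon sits in the top-left of the second image and the bottom-left of the first — consistent with a whole-image 90° counter-clockwise rotation.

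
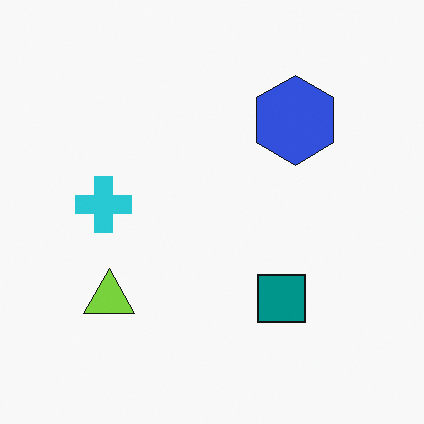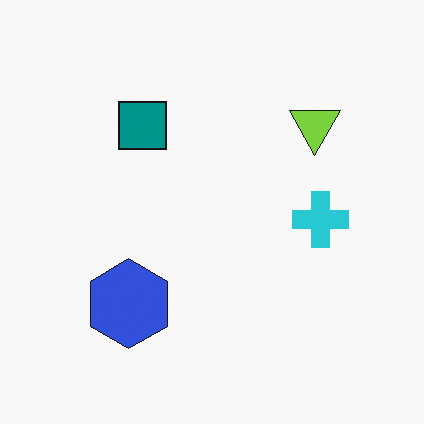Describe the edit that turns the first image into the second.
This is the original image rotated 180°.

The lime triangle sits in the bottom-left of the first image and the top-right of the second — consistent with a whole-image 180° rotation.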